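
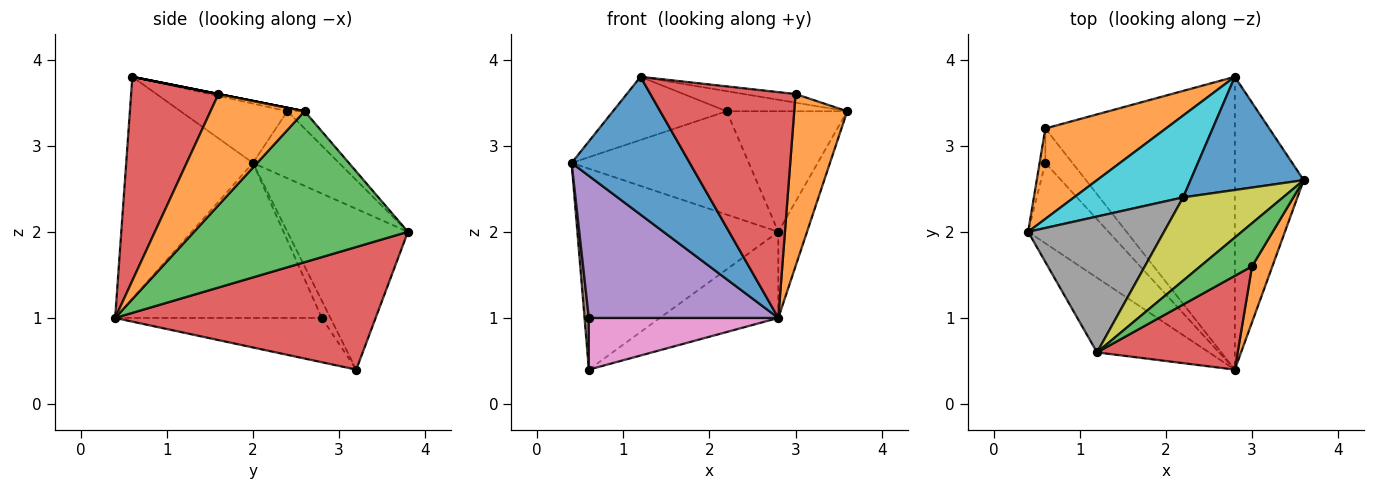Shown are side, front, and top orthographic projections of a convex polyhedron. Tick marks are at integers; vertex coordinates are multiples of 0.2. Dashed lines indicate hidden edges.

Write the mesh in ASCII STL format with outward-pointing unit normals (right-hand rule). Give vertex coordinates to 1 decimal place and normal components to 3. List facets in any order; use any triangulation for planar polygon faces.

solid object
 facet normal -0.686 -0.640 -0.346
  outer loop
   vertex 1.2 0.6 3.8
   vertex 0.4 2.0 2.8
   vertex 2.8 0.4 1.0
  endloop
 endfacet
 facet normal -0.480 0.800 0.360
  outer loop
   vertex 2.8 3.8 2.0
   vertex 0.6 3.2 0.4
   vertex 0.4 2.0 2.8
  endloop
 endfacet
 facet normal 0.903 0.121 -0.412
  outer loop
   vertex 2.8 3.8 2.0
   vertex 3.6 2.6 3.4
   vertex 2.8 0.4 1.0
  endloop
 endfacet
 facet normal 0.527 0.240 -0.815
  outer loop
   vertex 2.8 3.8 2.0
   vertex 2.8 0.4 1.0
   vertex 0.6 3.2 0.4
  endloop
 endfacet
 facet normal -0.689 -0.631 -0.357
  outer loop
   vertex 0.6 2.8 1.0
   vertex 2.8 0.4 1.0
   vertex 0.4 2.0 2.8
  endloop
 endfacet
 facet normal -0.857 -0.429 -0.286
  outer loop
   vertex 0.6 2.8 1.0
   vertex 0.4 2.0 2.8
   vertex 0.6 3.2 0.4
  endloop
 endfacet
 facet normal -0.672 -0.616 -0.411
  outer loop
   vertex 0.6 2.8 1.0
   vertex 0.6 3.2 0.4
   vertex 2.8 0.4 1.0
  endloop
 endfacet
 facet normal -0.368 0.392 0.843
  outer loop
   vertex 2.2 2.4 3.4
   vertex 0.4 2.0 2.8
   vertex 1.2 0.6 3.8
  endloop
 endfacet
 facet normal -0.034 0.235 0.972
  outer loop
   vertex 2.2 2.4 3.4
   vertex 1.2 0.6 3.8
   vertex 3.6 2.6 3.4
  endloop
 endfacet
 facet normal -0.356 0.733 0.580
  outer loop
   vertex 2.2 2.4 3.4
   vertex 2.8 3.8 2.0
   vertex 0.4 2.0 2.8
  endloop
 endfacet
 facet normal -0.104 0.725 0.681
  outer loop
   vertex 2.2 2.4 3.4
   vertex 3.6 2.6 3.4
   vertex 2.8 3.8 2.0
  endloop
 endfacet
 facet normal 0.860 -0.485 0.158
  outer loop
   vertex 3.0 1.6 3.6
   vertex 2.8 0.4 1.0
   vertex 3.6 2.6 3.4
  endloop
 endfacet
 facet normal 0.000 0.196 0.981
  outer loop
   vertex 3.0 1.6 3.6
   vertex 3.6 2.6 3.4
   vertex 1.2 0.6 3.8
  endloop
 endfacet
 facet normal 0.486 -0.807 0.335
  outer loop
   vertex 3.0 1.6 3.6
   vertex 1.2 0.6 3.8
   vertex 2.8 0.4 1.0
  endloop
 endfacet
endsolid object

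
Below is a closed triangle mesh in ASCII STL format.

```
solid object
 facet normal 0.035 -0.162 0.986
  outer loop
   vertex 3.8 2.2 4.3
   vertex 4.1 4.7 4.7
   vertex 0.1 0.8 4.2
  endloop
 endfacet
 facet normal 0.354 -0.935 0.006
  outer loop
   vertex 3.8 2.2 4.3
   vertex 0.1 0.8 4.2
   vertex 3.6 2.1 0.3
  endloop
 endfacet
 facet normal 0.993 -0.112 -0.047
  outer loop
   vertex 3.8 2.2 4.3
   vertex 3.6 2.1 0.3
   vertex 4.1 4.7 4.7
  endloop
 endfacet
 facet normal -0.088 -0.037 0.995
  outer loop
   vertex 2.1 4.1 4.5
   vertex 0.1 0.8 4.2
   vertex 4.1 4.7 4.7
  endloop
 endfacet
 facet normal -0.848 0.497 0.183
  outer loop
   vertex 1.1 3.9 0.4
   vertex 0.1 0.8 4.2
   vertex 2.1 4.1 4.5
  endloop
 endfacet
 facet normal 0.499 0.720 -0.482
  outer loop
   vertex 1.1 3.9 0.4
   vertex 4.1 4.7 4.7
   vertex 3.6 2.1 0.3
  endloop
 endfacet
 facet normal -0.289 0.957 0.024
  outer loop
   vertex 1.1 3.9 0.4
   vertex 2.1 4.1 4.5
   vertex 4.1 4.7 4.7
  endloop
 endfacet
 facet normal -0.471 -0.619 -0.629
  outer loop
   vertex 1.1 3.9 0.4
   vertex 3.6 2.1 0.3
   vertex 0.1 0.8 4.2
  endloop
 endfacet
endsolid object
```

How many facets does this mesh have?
8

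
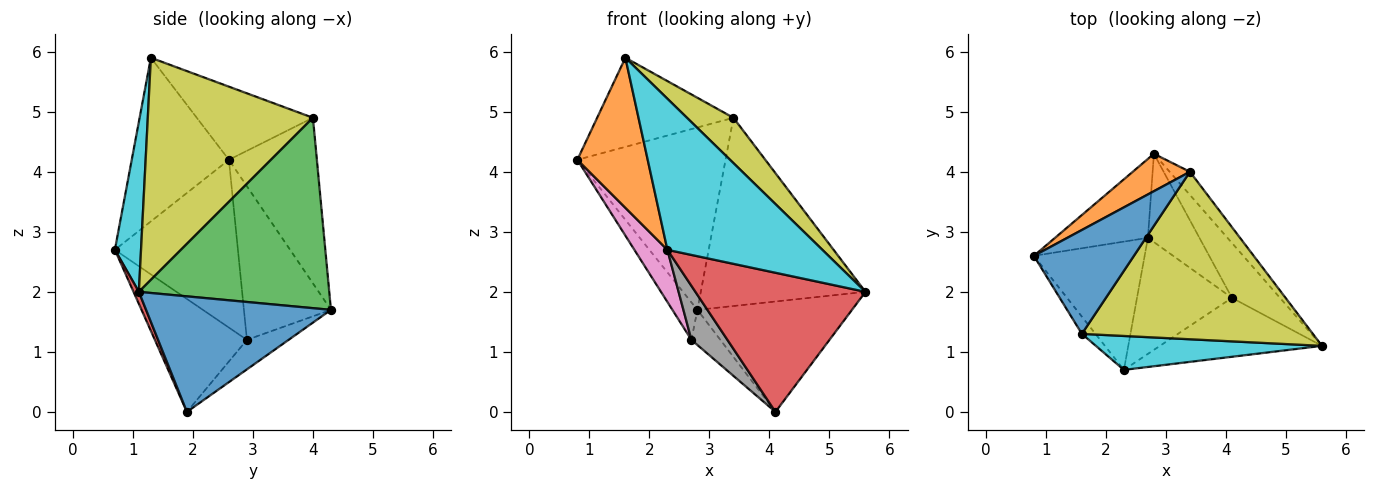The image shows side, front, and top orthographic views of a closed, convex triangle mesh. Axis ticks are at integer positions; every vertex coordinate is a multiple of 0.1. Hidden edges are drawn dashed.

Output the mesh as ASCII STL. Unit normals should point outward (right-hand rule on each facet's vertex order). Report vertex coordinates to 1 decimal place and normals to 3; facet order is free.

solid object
 facet normal 0.731 0.611 -0.304
  outer loop
   vertex 4.1 1.9 0.0
   vertex 2.8 4.3 1.7
   vertex 5.6 1.1 2.0
  endloop
 endfacet
 facet normal -0.503 0.847 0.174
  outer loop
   vertex 3.4 4.0 4.9
   vertex 2.8 4.3 1.7
   vertex 0.8 2.6 4.2
  endloop
 endfacet
 facet normal 0.754 0.652 -0.080
  outer loop
   vertex 3.4 4.0 4.9
   vertex 5.6 1.1 2.0
   vertex 2.8 4.3 1.7
  endloop
 endfacet
 facet normal 0.029 -0.920 -0.390
  outer loop
   vertex 2.3 0.7 2.7
   vertex 4.1 1.9 0.0
   vertex 5.6 1.1 2.0
  endloop
 endfacet
 facet normal -0.831 0.239 -0.502
  outer loop
   vertex 2.7 2.9 1.2
   vertex 0.8 2.6 4.2
   vertex 2.8 4.3 1.7
  endloop
 endfacet
 facet normal -0.470 0.326 -0.820
  outer loop
   vertex 2.7 2.9 1.2
   vertex 2.8 4.3 1.7
   vertex 4.1 1.9 0.0
  endloop
 endfacet
 facet normal -0.814 -0.218 -0.538
  outer loop
   vertex 2.7 2.9 1.2
   vertex 2.3 0.7 2.7
   vertex 0.8 2.6 4.2
  endloop
 endfacet
 facet normal -0.733 -0.287 -0.616
  outer loop
   vertex 2.7 2.9 1.2
   vertex 4.1 1.9 0.0
   vertex 2.3 0.7 2.7
  endloop
 endfacet
 facet normal 0.680 -0.191 0.708
  outer loop
   vertex 1.6 1.3 5.9
   vertex 5.6 1.1 2.0
   vertex 3.4 4.0 4.9
  endloop
 endfacet
 facet normal 0.163 -0.963 0.216
  outer loop
   vertex 1.6 1.3 5.9
   vertex 2.3 0.7 2.7
   vertex 5.6 1.1 2.0
  endloop
 endfacet
 facet normal -0.485 0.569 0.664
  outer loop
   vertex 1.6 1.3 5.9
   vertex 3.4 4.0 4.9
   vertex 0.8 2.6 4.2
  endloop
 endfacet
 facet normal -0.808 -0.585 -0.067
  outer loop
   vertex 1.6 1.3 5.9
   vertex 0.8 2.6 4.2
   vertex 2.3 0.7 2.7
  endloop
 endfacet
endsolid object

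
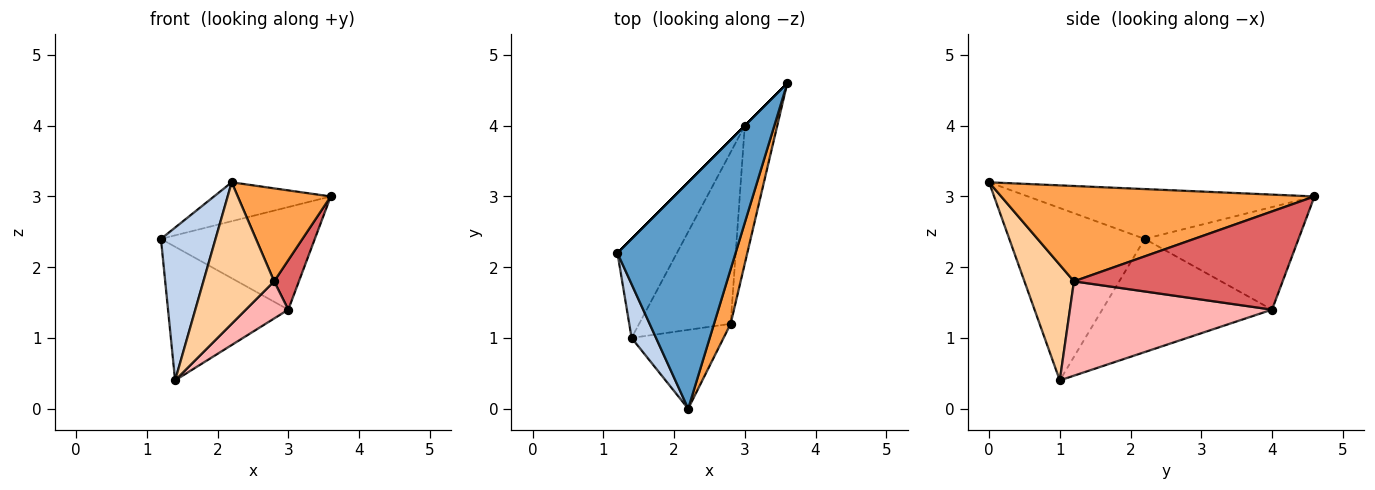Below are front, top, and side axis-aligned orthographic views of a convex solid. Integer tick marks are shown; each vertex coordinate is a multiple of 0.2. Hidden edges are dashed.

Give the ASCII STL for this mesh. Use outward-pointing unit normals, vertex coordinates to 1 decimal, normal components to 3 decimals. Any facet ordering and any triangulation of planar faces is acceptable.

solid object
 facet normal -0.384 0.156 0.910
  outer loop
   vertex 2.2 0.0 3.2
   vertex 3.6 4.6 3.0
   vertex 1.2 2.2 2.4
  endloop
 endfacet
 facet normal -0.920 -0.371 0.130
  outer loop
   vertex 1.4 1.0 0.4
   vertex 2.2 0.0 3.2
   vertex 1.2 2.2 2.4
  endloop
 endfacet
 facet normal 0.946 -0.281 0.165
  outer loop
   vertex 2.8 1.2 1.8
   vertex 3.6 4.6 3.0
   vertex 2.2 0.0 3.2
  endloop
 endfacet
 facet normal 0.522 -0.745 -0.415
  outer loop
   vertex 2.8 1.2 1.8
   vertex 2.2 0.0 3.2
   vertex 1.4 1.0 0.4
  endloop
 endfacet
 facet normal -0.707 0.707 0.000
  outer loop
   vertex 3.0 4.0 1.4
   vertex 1.2 2.2 2.4
   vertex 3.6 4.6 3.0
  endloop
 endfacet
 facet normal -0.750 0.531 -0.394
  outer loop
   vertex 3.0 4.0 1.4
   vertex 1.4 1.0 0.4
   vertex 1.2 2.2 2.4
  endloop
 endfacet
 facet normal 0.944 -0.112 -0.312
  outer loop
   vertex 3.0 4.0 1.4
   vertex 3.6 4.6 3.0
   vertex 2.8 1.2 1.8
  endloop
 endfacet
 facet normal 0.710 -0.149 -0.688
  outer loop
   vertex 3.0 4.0 1.4
   vertex 2.8 1.2 1.8
   vertex 1.4 1.0 0.4
  endloop
 endfacet
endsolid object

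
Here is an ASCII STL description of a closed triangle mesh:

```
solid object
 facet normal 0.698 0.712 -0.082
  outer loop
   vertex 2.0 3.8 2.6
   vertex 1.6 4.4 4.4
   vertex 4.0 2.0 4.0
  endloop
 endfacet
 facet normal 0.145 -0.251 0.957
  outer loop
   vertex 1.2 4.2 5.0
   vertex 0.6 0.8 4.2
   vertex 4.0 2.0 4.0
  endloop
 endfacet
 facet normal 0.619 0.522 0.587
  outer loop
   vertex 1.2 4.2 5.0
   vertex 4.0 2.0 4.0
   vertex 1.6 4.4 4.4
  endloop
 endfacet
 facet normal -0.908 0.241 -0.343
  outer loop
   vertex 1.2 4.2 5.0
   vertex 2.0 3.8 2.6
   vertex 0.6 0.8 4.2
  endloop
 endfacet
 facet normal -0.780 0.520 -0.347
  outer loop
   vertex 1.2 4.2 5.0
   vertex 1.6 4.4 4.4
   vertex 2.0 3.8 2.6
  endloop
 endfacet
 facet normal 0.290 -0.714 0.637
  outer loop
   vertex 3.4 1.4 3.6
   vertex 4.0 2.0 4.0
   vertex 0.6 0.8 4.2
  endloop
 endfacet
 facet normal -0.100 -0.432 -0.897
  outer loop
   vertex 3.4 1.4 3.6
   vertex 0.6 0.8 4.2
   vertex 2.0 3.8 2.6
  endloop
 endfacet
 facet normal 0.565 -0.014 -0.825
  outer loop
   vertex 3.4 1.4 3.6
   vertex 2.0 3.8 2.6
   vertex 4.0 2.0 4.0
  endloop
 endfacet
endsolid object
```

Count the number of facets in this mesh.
8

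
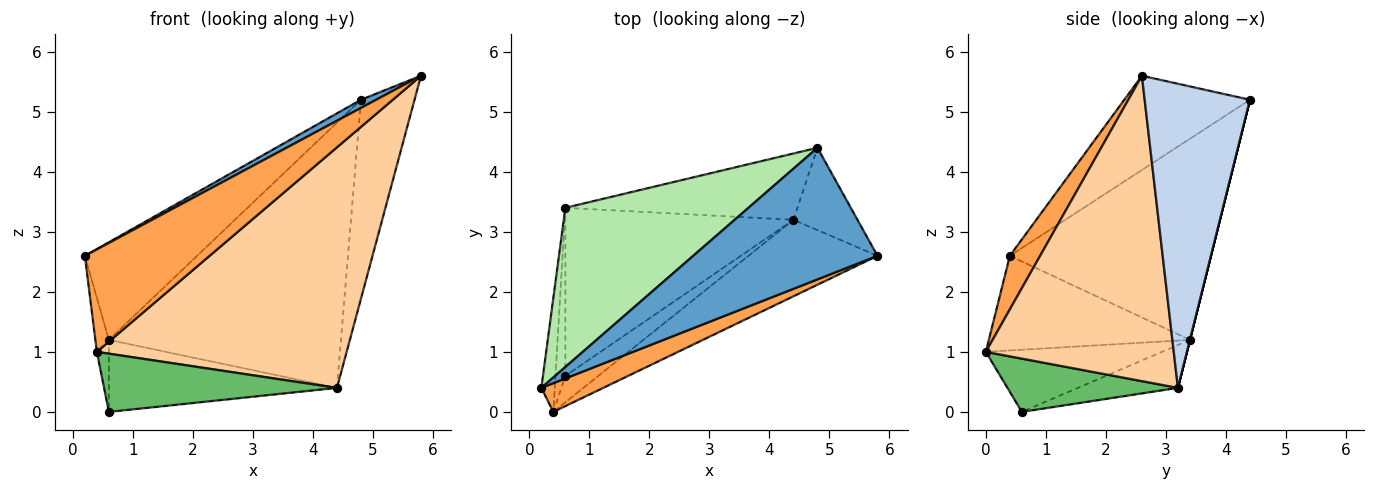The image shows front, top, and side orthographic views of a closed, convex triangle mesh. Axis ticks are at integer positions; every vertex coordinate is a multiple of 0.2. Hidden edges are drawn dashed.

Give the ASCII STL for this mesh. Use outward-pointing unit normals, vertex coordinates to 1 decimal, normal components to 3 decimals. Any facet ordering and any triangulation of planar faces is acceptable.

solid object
 facet normal -0.455 -0.055 0.889
  outer loop
   vertex 4.8 4.4 5.2
   vertex 0.2 0.4 2.6
   vertex 5.8 2.6 5.6
  endloop
 endfacet
 facet normal 0.876 0.446 -0.184
  outer loop
   vertex 4.4 3.2 0.4
   vertex 4.8 4.4 5.2
   vertex 5.8 2.6 5.6
  endloop
 endfacet
 facet normal 0.228 -0.938 0.263
  outer loop
   vertex 0.4 0.0 1.0
   vertex 5.8 2.6 5.6
   vertex 0.2 0.4 2.6
  endloop
 endfacet
 facet normal 0.583 -0.775 -0.246
  outer loop
   vertex 0.4 0.0 1.0
   vertex 4.4 3.2 0.4
   vertex 5.8 2.6 5.6
  endloop
 endfacet
 facet normal 0.555 -0.758 -0.344
  outer loop
   vertex 0.4 0.0 1.0
   vertex 0.6 0.6 0.0
   vertex 4.4 3.2 0.4
  endloop
 endfacet
 facet normal -0.684 0.382 0.622
  outer loop
   vertex 0.6 3.4 1.2
   vertex 0.2 0.4 2.6
   vertex 4.8 4.4 5.2
  endloop
 endfacet
 facet normal -0.988 0.066 -0.140
  outer loop
   vertex 0.6 3.4 1.2
   vertex 0.4 0.0 1.0
   vertex 0.2 0.4 2.6
  endloop
 endfacet
 facet normal -0.985 0.067 -0.157
  outer loop
   vertex 0.6 3.4 1.2
   vertex 0.6 0.6 0.0
   vertex 0.4 0.0 1.0
  endloop
 endfacet
 facet normal 0.000 0.970 -0.243
  outer loop
   vertex 0.6 3.4 1.2
   vertex 4.8 4.4 5.2
   vertex 4.4 3.2 0.4
  endloop
 endfacet
 facet normal -0.170 0.388 -0.906
  outer loop
   vertex 0.6 3.4 1.2
   vertex 4.4 3.2 0.4
   vertex 0.6 0.6 0.0
  endloop
 endfacet
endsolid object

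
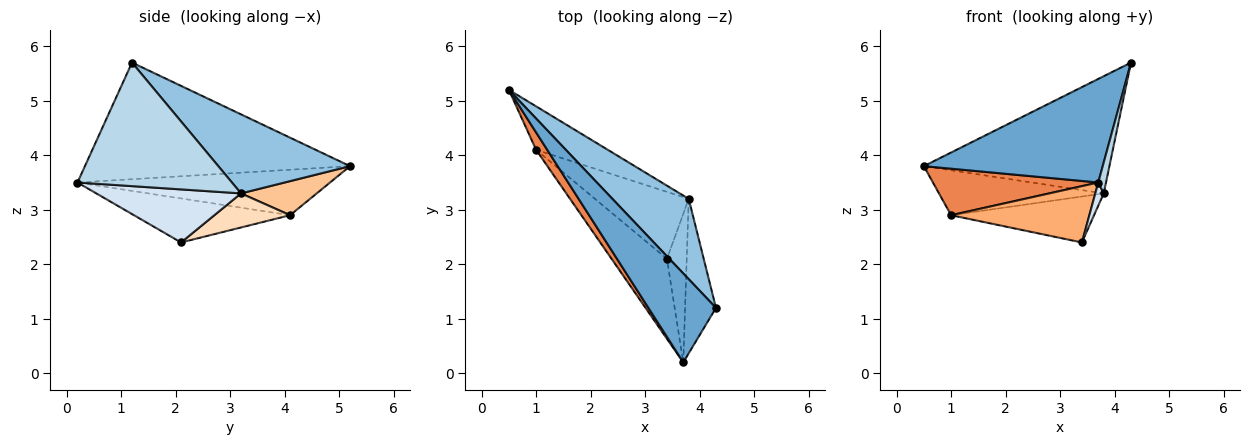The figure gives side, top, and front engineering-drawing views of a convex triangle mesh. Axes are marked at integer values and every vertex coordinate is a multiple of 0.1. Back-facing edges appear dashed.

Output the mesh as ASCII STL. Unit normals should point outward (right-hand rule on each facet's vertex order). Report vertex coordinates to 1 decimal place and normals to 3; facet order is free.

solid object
 facet normal -0.747 -0.504 0.433
  outer loop
   vertex 3.7 0.2 3.5
   vertex 4.3 1.2 5.7
   vertex 0.5 5.2 3.8
  endloop
 endfacet
 facet normal 0.505 0.712 0.488
  outer loop
   vertex 3.8 3.2 3.3
   vertex 0.5 5.2 3.8
   vertex 4.3 1.2 5.7
  endloop
 endfacet
 facet normal 0.969 -0.048 -0.242
  outer loop
   vertex 3.8 3.2 3.3
   vertex 4.3 1.2 5.7
   vertex 3.7 0.2 3.5
  endloop
 endfacet
 facet normal 0.935 -0.054 -0.349
  outer loop
   vertex 3.8 3.2 3.3
   vertex 3.7 0.2 3.5
   vertex 3.4 2.1 2.4
  endloop
 endfacet
 facet normal -0.820 -0.537 0.200
  outer loop
   vertex 1.0 4.1 2.9
   vertex 3.7 0.2 3.5
   vertex 0.5 5.2 3.8
  endloop
 endfacet
 facet normal -0.545 -0.483 -0.685
  outer loop
   vertex 1.0 4.1 2.9
   vertex 3.4 2.1 2.4
   vertex 3.7 0.2 3.5
  endloop
 endfacet
 facet normal 0.314 0.683 -0.660
  outer loop
   vertex 1.0 4.1 2.9
   vertex 0.5 5.2 3.8
   vertex 3.8 3.2 3.3
  endloop
 endfacet
 facet normal 0.287 0.542 -0.790
  outer loop
   vertex 1.0 4.1 2.9
   vertex 3.8 3.2 3.3
   vertex 3.4 2.1 2.4
  endloop
 endfacet
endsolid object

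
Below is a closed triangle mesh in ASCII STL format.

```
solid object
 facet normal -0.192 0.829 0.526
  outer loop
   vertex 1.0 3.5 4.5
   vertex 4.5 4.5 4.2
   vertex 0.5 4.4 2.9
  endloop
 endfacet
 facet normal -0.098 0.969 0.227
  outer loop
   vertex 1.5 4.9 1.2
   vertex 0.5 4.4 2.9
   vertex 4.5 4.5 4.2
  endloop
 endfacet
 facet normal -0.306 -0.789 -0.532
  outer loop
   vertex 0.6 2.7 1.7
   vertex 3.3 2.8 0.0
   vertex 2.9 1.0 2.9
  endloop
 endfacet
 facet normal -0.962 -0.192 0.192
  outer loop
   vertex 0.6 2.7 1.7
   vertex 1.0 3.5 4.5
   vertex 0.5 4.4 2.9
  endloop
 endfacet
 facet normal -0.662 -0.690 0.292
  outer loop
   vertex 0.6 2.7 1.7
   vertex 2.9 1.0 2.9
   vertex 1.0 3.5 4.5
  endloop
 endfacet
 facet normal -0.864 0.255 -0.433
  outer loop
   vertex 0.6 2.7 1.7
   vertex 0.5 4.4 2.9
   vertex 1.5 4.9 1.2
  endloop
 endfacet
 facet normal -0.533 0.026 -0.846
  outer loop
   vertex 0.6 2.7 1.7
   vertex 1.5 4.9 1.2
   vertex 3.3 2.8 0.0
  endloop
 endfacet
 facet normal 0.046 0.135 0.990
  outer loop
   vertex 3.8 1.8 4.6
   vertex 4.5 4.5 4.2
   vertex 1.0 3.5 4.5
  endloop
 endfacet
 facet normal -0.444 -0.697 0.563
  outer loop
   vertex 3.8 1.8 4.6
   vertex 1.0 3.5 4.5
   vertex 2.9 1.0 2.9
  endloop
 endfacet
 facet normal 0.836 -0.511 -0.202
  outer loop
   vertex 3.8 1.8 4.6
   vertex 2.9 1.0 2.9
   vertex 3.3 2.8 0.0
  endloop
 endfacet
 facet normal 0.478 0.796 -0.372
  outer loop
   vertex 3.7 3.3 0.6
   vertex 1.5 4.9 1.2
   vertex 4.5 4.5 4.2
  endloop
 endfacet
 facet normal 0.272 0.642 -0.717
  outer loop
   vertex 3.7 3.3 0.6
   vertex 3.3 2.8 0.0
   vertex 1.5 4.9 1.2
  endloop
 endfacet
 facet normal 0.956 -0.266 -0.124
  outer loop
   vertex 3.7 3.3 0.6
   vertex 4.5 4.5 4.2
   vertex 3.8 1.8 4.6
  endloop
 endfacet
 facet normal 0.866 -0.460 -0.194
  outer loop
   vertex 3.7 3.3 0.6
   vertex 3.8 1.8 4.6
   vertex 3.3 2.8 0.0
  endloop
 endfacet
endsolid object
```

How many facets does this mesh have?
14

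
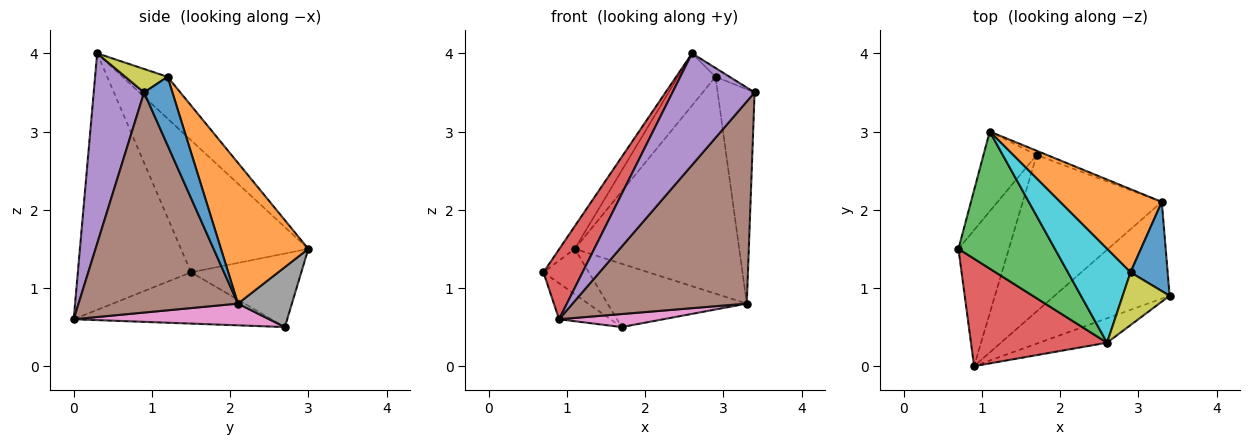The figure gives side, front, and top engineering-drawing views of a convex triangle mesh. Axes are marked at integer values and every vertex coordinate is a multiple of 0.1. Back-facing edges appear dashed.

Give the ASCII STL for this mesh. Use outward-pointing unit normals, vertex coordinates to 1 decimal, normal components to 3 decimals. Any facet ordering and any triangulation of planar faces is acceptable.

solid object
 facet normal -0.769 0.316 -0.556
  outer loop
   vertex 1.7 2.7 0.5
   vertex 0.7 1.5 1.2
   vertex 1.1 3.0 1.5
  endloop
 endfacet
 facet normal -0.701 0.182 -0.689
  outer loop
   vertex 0.9 0.0 0.6
   vertex 0.7 1.5 1.2
   vertex 1.7 2.7 0.5
  endloop
 endfacet
 facet normal -0.804 0.097 0.587
  outer loop
   vertex 2.6 0.3 4.0
   vertex 1.1 3.0 1.5
   vertex 0.7 1.5 1.2
  endloop
 endfacet
 facet normal -0.845 -0.292 0.448
  outer loop
   vertex 2.6 0.3 4.0
   vertex 0.7 1.5 1.2
   vertex 0.9 0.0 0.6
  endloop
 endfacet
 facet normal 0.514 -0.838 -0.183
  outer loop
   vertex 2.6 0.3 4.0
   vertex 0.9 0.0 0.6
   vertex 3.4 0.9 3.5
  endloop
 endfacet
 facet normal 0.637 -0.696 -0.333
  outer loop
   vertex 3.3 2.1 0.8
   vertex 3.4 0.9 3.5
   vertex 0.9 0.0 0.6
  endloop
 endfacet
 facet normal 0.154 -0.082 -0.985
  outer loop
   vertex 3.3 2.1 0.8
   vertex 0.9 0.0 0.6
   vertex 1.7 2.7 0.5
  endloop
 endfacet
 facet normal 0.361 0.931 -0.063
  outer loop
   vertex 3.3 2.1 0.8
   vertex 1.7 2.7 0.5
   vertex 1.1 3.0 1.5
  endloop
 endfacet
 facet normal 0.442 0.147 0.885
  outer loop
   vertex 2.9 1.2 3.7
   vertex 2.6 0.3 4.0
   vertex 3.4 0.9 3.5
  endloop
 endfacet
 facet normal -0.504 0.420 0.755
  outer loop
   vertex 2.9 1.2 3.7
   vertex 1.1 3.0 1.5
   vertex 2.6 0.3 4.0
  endloop
 endfacet
 facet normal 0.578 0.754 0.314
  outer loop
   vertex 2.9 1.2 3.7
   vertex 3.4 0.9 3.5
   vertex 3.3 2.1 0.8
  endloop
 endfacet
 facet normal 0.444 0.836 0.321
  outer loop
   vertex 2.9 1.2 3.7
   vertex 3.3 2.1 0.8
   vertex 1.1 3.0 1.5
  endloop
 endfacet
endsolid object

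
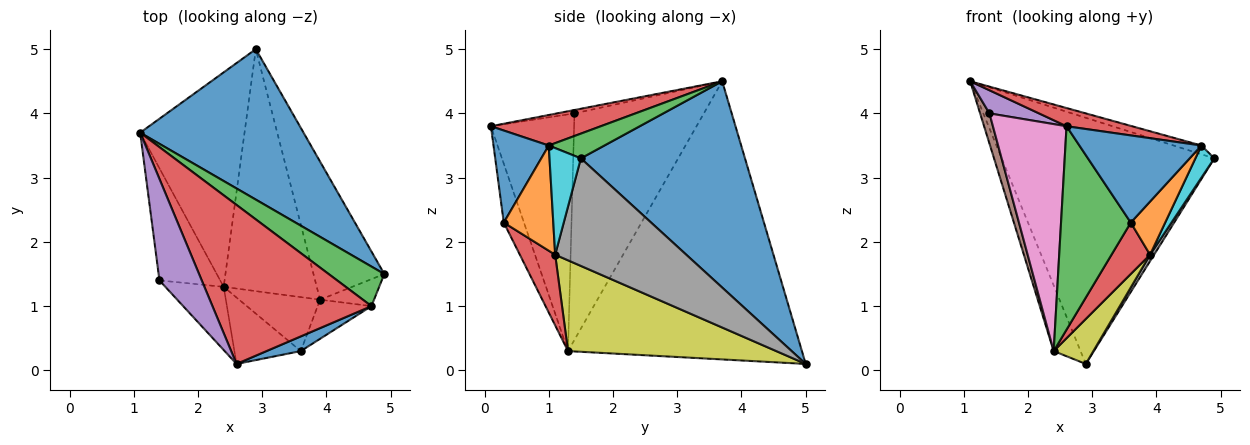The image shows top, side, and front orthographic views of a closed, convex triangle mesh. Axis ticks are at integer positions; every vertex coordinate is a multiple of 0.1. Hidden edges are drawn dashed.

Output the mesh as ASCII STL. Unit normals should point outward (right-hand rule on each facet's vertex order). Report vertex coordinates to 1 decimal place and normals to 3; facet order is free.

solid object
 facet normal 0.550 0.713 0.436
  outer loop
   vertex 2.9 5.0 0.1
   vertex 1.1 3.7 4.5
   vertex 4.9 1.5 3.3
  endloop
 endfacet
 facet normal -0.931 0.107 -0.349
  outer loop
   vertex 2.4 1.3 0.3
   vertex 1.1 3.7 4.5
   vertex 2.9 5.0 0.1
  endloop
 endfacet
 facet normal 0.398 0.199 0.896
  outer loop
   vertex 4.7 1.0 3.5
   vertex 4.9 1.5 3.3
   vertex 1.1 3.7 4.5
  endloop
 endfacet
 facet normal 0.187 -0.112 0.976
  outer loop
   vertex 4.7 1.0 3.5
   vertex 1.1 3.7 4.5
   vertex 2.6 0.1 3.8
  endloop
 endfacet
 facet normal -0.078 -0.221 0.972
  outer loop
   vertex 1.4 1.4 4.0
   vertex 2.6 0.1 3.8
   vertex 1.1 3.7 4.5
  endloop
 endfacet
 facet normal -0.964 -0.069 -0.259
  outer loop
   vertex 1.4 1.4 4.0
   vertex 1.1 3.7 4.5
   vertex 2.4 1.3 0.3
  endloop
 endfacet
 facet normal -0.736 -0.652 -0.181
  outer loop
   vertex 1.4 1.4 4.0
   vertex 2.4 1.3 0.3
   vertex 2.6 0.1 3.8
  endloop
 endfacet
 facet normal 0.835 -0.026 -0.550
  outer loop
   vertex 3.9 1.1 1.8
   vertex 2.9 5.0 0.1
   vertex 4.9 1.5 3.3
  endloop
 endfacet
 facet normal 0.692 -0.132 -0.710
  outer loop
   vertex 3.9 1.1 1.8
   vertex 2.4 1.3 0.3
   vertex 2.9 5.0 0.1
  endloop
 endfacet
 facet normal 0.786 -0.473 -0.398
  outer loop
   vertex 3.9 1.1 1.8
   vertex 4.9 1.5 3.3
   vertex 4.7 1.0 3.5
  endloop
 endfacet
 facet normal 0.408 -0.900 0.152
  outer loop
   vertex 3.6 0.3 2.3
   vertex 4.7 1.0 3.5
   vertex 2.6 0.1 3.8
  endloop
 endfacet
 facet normal 0.757 -0.526 -0.387
  outer loop
   vertex 3.6 0.3 2.3
   vertex 3.9 1.1 1.8
   vertex 4.7 1.0 3.5
  endloop
 endfacet
 facet normal -0.265 -0.917 -0.299
  outer loop
   vertex 3.6 0.3 2.3
   vertex 2.6 0.1 3.8
   vertex 2.4 1.3 0.3
  endloop
 endfacet
 facet normal 0.534 -0.583 -0.612
  outer loop
   vertex 3.6 0.3 2.3
   vertex 2.4 1.3 0.3
   vertex 3.9 1.1 1.8
  endloop
 endfacet
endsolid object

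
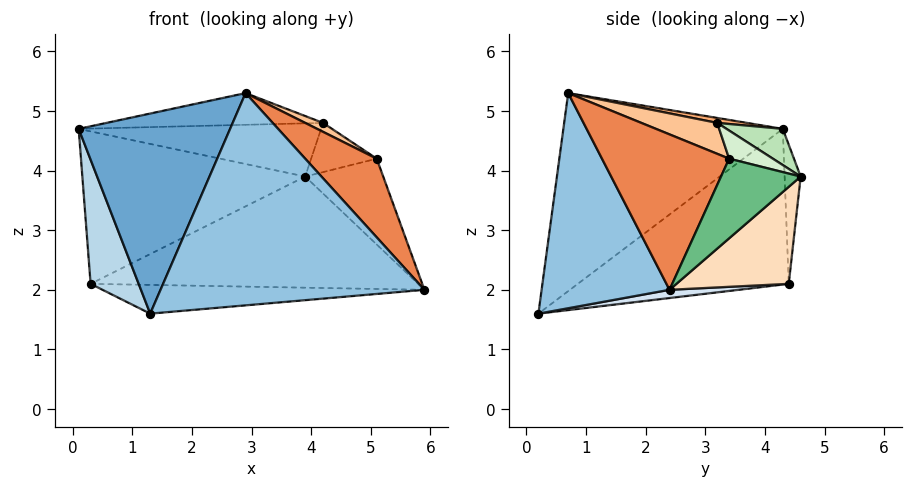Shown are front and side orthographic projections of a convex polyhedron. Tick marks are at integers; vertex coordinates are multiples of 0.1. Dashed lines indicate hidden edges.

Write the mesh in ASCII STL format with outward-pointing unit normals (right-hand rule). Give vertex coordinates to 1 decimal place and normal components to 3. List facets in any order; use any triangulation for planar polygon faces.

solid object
 facet normal -0.755 -0.521 0.397
  outer loop
   vertex 2.9 0.7 5.3
   vertex 0.1 4.3 4.7
   vertex 1.3 0.2 1.6
  endloop
 endfacet
 facet normal 0.435 -0.898 -0.067
  outer loop
   vertex 2.9 0.7 5.3
   vertex 1.3 0.2 1.6
   vertex 5.9 2.4 2.0
  endloop
 endfacet
 facet normal -0.972 -0.221 -0.083
  outer loop
   vertex 0.3 4.4 2.1
   vertex 1.3 0.2 1.6
   vertex 0.1 4.3 4.7
  endloop
 endfacet
 facet normal 0.027 0.124 -0.992
  outer loop
   vertex 0.3 4.4 2.1
   vertex 5.9 2.4 2.0
   vertex 1.3 0.2 1.6
  endloop
 endfacet
 facet normal 0.767 -0.431 0.475
  outer loop
   vertex 5.1 3.4 4.2
   vertex 2.9 0.7 5.3
   vertex 5.9 2.4 2.0
  endloop
 endfacet
 facet normal 0.025 0.183 0.983
  outer loop
   vertex 4.2 3.2 4.8
   vertex 0.1 4.3 4.7
   vertex 2.9 0.7 5.3
  endloop
 endfacet
 facet normal 0.570 -0.134 0.810
  outer loop
   vertex 4.2 3.2 4.8
   vertex 2.9 0.7 5.3
   vertex 5.1 3.4 4.2
  endloop
 endfacet
 facet normal 0.259 0.755 -0.602
  outer loop
   vertex 3.9 4.6 3.9
   vertex 5.9 2.4 2.0
   vertex 0.3 4.4 2.1
  endloop
 endfacet
 facet normal 0.713 0.699 -0.058
  outer loop
   vertex 3.9 4.6 3.9
   vertex 5.1 3.4 4.2
   vertex 5.9 2.4 2.0
  endloop
 endfacet
 facet normal -0.072 0.997 0.033
  outer loop
   vertex 3.9 4.6 3.9
   vertex 0.3 4.4 2.1
   vertex 0.1 4.3 4.7
  endloop
 endfacet
 facet normal 0.129 0.556 0.821
  outer loop
   vertex 3.9 4.6 3.9
   vertex 0.1 4.3 4.7
   vertex 4.2 3.2 4.8
  endloop
 endfacet
 facet normal 0.371 0.557 0.743
  outer loop
   vertex 3.9 4.6 3.9
   vertex 4.2 3.2 4.8
   vertex 5.1 3.4 4.2
  endloop
 endfacet
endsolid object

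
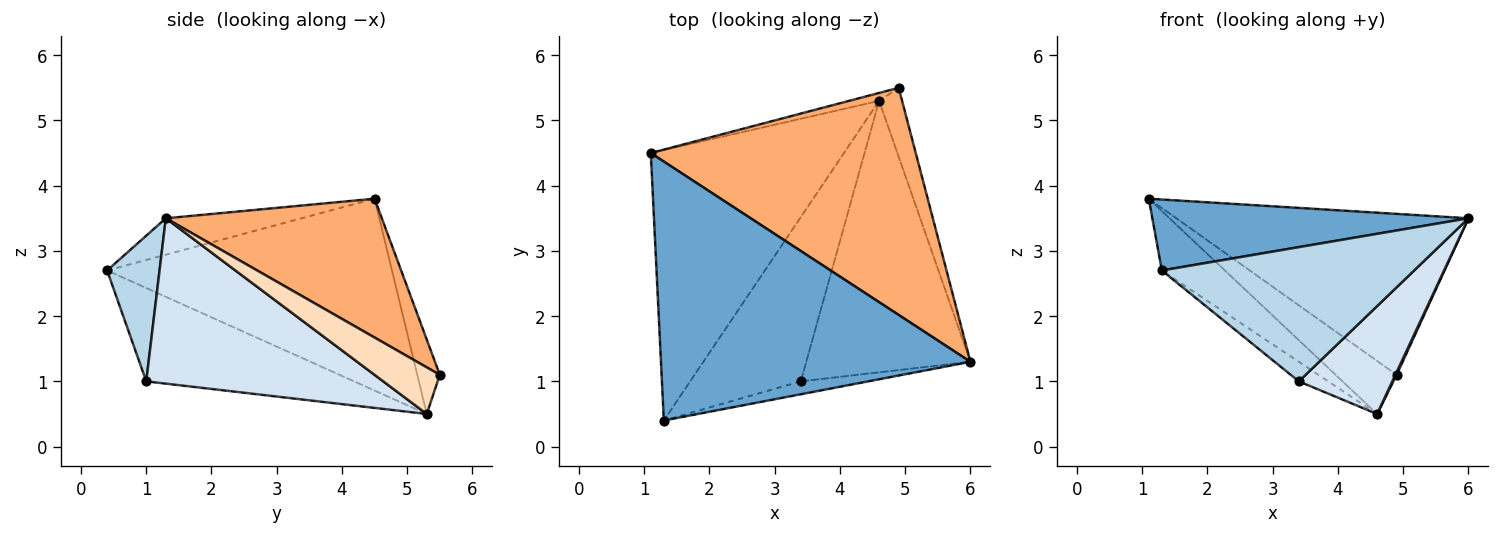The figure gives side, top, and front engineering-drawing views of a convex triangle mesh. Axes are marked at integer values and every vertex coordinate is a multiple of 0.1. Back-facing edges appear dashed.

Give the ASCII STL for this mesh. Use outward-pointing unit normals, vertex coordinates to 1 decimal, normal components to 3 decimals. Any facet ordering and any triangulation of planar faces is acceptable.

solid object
 facet normal -0.113 -0.263 0.958
  outer loop
   vertex 1.3 0.4 2.7
   vertex 6.0 1.3 3.5
   vertex 1.1 4.5 3.8
  endloop
 endfacet
 facet normal -0.696 0.154 -0.701
  outer loop
   vertex 4.6 5.3 0.5
   vertex 1.3 0.4 2.7
   vertex 1.1 4.5 3.8
  endloop
 endfacet
 facet normal 0.203 -0.975 -0.094
  outer loop
   vertex 3.4 1.0 1.0
   vertex 6.0 1.3 3.5
   vertex 1.3 0.4 2.7
  endloop
 endfacet
 facet normal 0.683 -0.270 -0.678
  outer loop
   vertex 3.4 1.0 1.0
   vertex 4.6 5.3 0.5
   vertex 6.0 1.3 3.5
  endloop
 endfacet
 facet normal -0.642 0.091 -0.761
  outer loop
   vertex 3.4 1.0 1.0
   vertex 1.3 0.4 2.7
   vertex 4.6 5.3 0.5
  endloop
 endfacet
 facet normal 0.393 0.532 0.750
  outer loop
   vertex 4.9 5.5 1.1
   vertex 1.1 4.5 3.8
   vertex 6.0 1.3 3.5
  endloop
 endfacet
 facet normal -0.343 0.929 -0.138
  outer loop
   vertex 4.9 5.5 1.1
   vertex 4.6 5.3 0.5
   vertex 1.1 4.5 3.8
  endloop
 endfacet
 facet normal 0.897 -0.018 -0.442
  outer loop
   vertex 4.9 5.5 1.1
   vertex 6.0 1.3 3.5
   vertex 4.6 5.3 0.5
  endloop
 endfacet
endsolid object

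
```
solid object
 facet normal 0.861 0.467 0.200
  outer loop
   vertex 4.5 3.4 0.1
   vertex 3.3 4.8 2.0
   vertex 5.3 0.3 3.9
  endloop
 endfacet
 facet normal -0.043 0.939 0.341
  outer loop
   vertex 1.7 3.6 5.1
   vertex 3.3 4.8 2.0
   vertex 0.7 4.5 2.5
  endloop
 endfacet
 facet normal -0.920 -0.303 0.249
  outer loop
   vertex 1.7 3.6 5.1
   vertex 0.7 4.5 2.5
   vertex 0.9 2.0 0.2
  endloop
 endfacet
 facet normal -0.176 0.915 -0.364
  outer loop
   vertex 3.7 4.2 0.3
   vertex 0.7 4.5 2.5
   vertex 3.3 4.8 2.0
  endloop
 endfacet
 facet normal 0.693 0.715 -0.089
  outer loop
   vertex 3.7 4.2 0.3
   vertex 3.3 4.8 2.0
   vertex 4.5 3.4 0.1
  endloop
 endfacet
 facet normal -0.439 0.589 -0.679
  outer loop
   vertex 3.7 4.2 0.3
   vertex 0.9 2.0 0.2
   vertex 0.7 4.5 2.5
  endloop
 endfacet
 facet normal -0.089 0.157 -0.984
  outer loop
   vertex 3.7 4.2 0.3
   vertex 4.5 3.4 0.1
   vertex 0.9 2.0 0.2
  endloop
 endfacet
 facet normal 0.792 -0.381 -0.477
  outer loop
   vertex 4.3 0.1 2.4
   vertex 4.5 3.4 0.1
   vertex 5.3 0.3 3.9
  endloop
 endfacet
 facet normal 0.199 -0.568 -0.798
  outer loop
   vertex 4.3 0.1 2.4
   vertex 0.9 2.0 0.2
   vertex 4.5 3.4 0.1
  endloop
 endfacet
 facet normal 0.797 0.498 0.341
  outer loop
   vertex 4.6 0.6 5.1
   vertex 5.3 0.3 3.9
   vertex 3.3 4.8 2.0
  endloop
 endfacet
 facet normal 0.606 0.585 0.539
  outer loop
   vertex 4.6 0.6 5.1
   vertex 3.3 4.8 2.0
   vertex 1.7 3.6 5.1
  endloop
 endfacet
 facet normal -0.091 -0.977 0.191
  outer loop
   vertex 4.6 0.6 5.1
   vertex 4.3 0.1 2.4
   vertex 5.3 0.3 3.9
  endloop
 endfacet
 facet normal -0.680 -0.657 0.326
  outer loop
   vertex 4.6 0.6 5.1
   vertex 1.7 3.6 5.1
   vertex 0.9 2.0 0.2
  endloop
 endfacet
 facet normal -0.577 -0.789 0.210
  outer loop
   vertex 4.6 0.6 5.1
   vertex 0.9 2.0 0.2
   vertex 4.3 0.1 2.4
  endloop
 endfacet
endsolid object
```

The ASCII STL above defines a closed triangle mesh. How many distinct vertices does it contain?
9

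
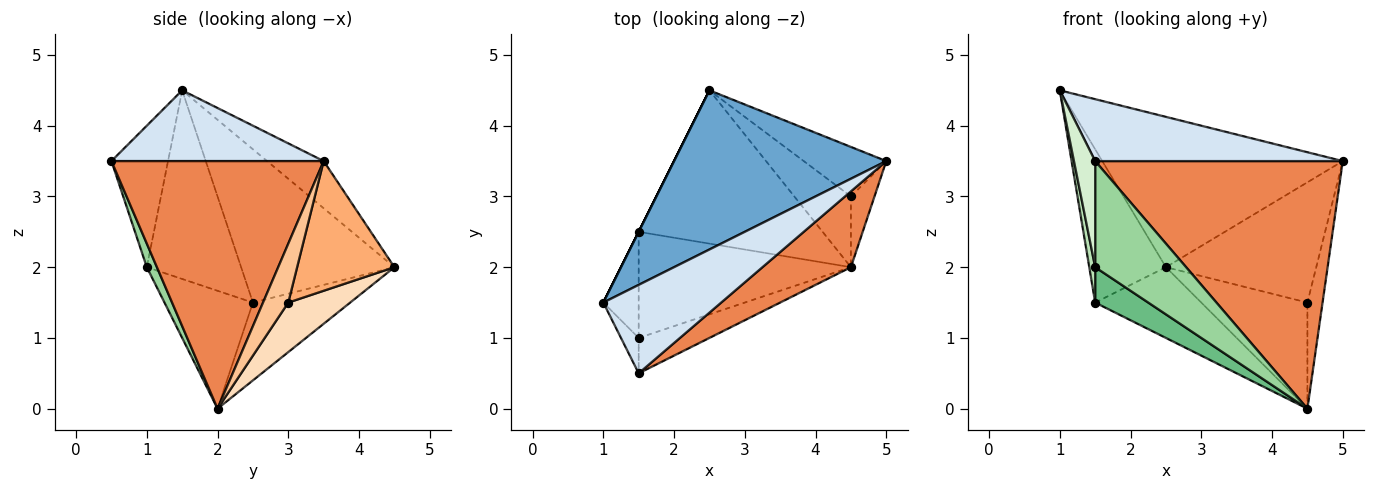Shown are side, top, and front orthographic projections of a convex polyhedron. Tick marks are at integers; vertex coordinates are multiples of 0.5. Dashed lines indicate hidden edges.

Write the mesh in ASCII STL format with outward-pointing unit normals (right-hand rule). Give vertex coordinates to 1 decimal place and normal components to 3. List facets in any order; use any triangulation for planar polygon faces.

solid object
 facet normal -0.159 0.678 0.718
  outer loop
   vertex 2.5 4.5 2.0
   vertex 1.0 1.5 4.5
   vertex 5.0 3.5 3.5
  endloop
 endfacet
 facet normal -0.894 0.447 0.000
  outer loop
   vertex 1.5 2.5 1.5
   vertex 1.0 1.5 4.5
   vertex 2.5 4.5 2.0
  endloop
 endfacet
 facet normal -0.359 0.391 -0.848
  outer loop
   vertex 1.5 2.5 1.5
   vertex 2.5 4.5 2.0
   vertex 4.5 2.0 0.0
  endloop
 endfacet
 facet normal 0.441 -0.515 0.735
  outer loop
   vertex 1.5 0.5 3.5
   vertex 5.0 3.5 3.5
   vertex 1.0 1.5 4.5
  endloop
 endfacet
 facet normal 0.634 -0.740 0.226
  outer loop
   vertex 1.5 0.5 3.5
   vertex 4.5 2.0 0.0
   vertex 5.0 3.5 3.5
  endloop
 endfacet
 facet normal 0.513 0.793 -0.327
  outer loop
   vertex 4.5 3.0 1.5
   vertex 2.5 4.5 2.0
   vertex 5.0 3.5 3.5
  endloop
 endfacet
 facet normal 0.811 0.487 -0.324
  outer loop
   vertex 4.5 3.0 1.5
   vertex 5.0 3.5 3.5
   vertex 4.5 2.0 0.0
  endloop
 endfacet
 facet normal 0.437 0.749 -0.499
  outer loop
   vertex 4.5 3.0 1.5
   vertex 4.5 2.0 0.0
   vertex 2.5 4.5 2.0
  endloop
 endfacet
 facet normal -0.466 -0.280 -0.839
  outer loop
   vertex 1.5 1.0 2.0
   vertex 1.5 2.5 1.5
   vertex 4.5 2.0 0.0
  endloop
 endfacet
 facet normal 0.105 -0.943 -0.314
  outer loop
   vertex 1.5 1.0 2.0
   vertex 4.5 2.0 0.0
   vertex 1.5 0.5 3.5
  endloop
 endfacet
 facet normal -0.981 -0.061 -0.184
  outer loop
   vertex 1.5 1.0 2.0
   vertex 1.0 1.5 4.5
   vertex 1.5 2.5 1.5
  endloop
 endfacet
 facet normal -0.930 -0.349 -0.116
  outer loop
   vertex 1.5 1.0 2.0
   vertex 1.5 0.5 3.5
   vertex 1.0 1.5 4.5
  endloop
 endfacet
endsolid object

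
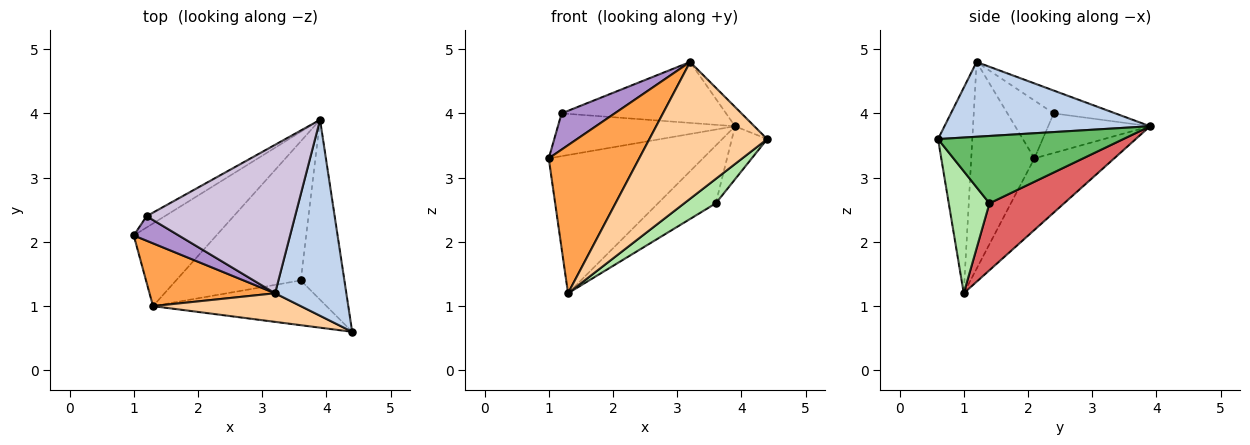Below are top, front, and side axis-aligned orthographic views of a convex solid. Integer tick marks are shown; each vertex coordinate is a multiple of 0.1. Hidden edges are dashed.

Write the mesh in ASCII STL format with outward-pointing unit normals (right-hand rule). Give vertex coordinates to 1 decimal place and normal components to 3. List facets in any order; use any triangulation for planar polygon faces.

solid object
 facet normal -0.406 0.784 -0.469
  outer loop
   vertex 1.3 1.0 1.2
   vertex 1.0 2.1 3.3
   vertex 3.9 3.9 3.8
  endloop
 endfacet
 facet normal 0.722 0.068 0.688
  outer loop
   vertex 3.2 1.2 4.8
   vertex 4.4 0.6 3.6
   vertex 3.9 3.9 3.8
  endloop
 endfacet
 facet normal -0.541 -0.774 0.328
  outer loop
   vertex 3.2 1.2 4.8
   vertex 1.0 2.1 3.3
   vertex 1.3 1.0 1.2
  endloop
 endfacet
 facet normal -0.274 -0.941 0.197
  outer loop
   vertex 3.2 1.2 4.8
   vertex 1.3 1.0 1.2
   vertex 4.4 0.6 3.6
  endloop
 endfacet
 facet normal 0.829 0.158 -0.537
  outer loop
   vertex 3.6 1.4 2.6
   vertex 3.9 3.9 3.8
   vertex 4.4 0.6 3.6
  endloop
 endfacet
 facet normal 0.525 -0.408 -0.747
  outer loop
   vertex 3.6 1.4 2.6
   vertex 4.4 0.6 3.6
   vertex 1.3 1.0 1.2
  endloop
 endfacet
 facet normal 0.444 0.344 -0.827
  outer loop
   vertex 3.6 1.4 2.6
   vertex 1.3 1.0 1.2
   vertex 3.9 3.9 3.8
  endloop
 endfacet
 facet normal -0.486 0.845 -0.223
  outer loop
   vertex 1.2 2.4 4.0
   vertex 3.9 3.9 3.8
   vertex 1.0 2.1 3.3
  endloop
 endfacet
 facet normal -0.585 -0.672 0.455
  outer loop
   vertex 1.2 2.4 4.0
   vertex 1.0 2.1 3.3
   vertex 3.2 1.2 4.8
  endloop
 endfacet
 facet normal -0.141 0.376 0.916
  outer loop
   vertex 1.2 2.4 4.0
   vertex 3.2 1.2 4.8
   vertex 3.9 3.9 3.8
  endloop
 endfacet
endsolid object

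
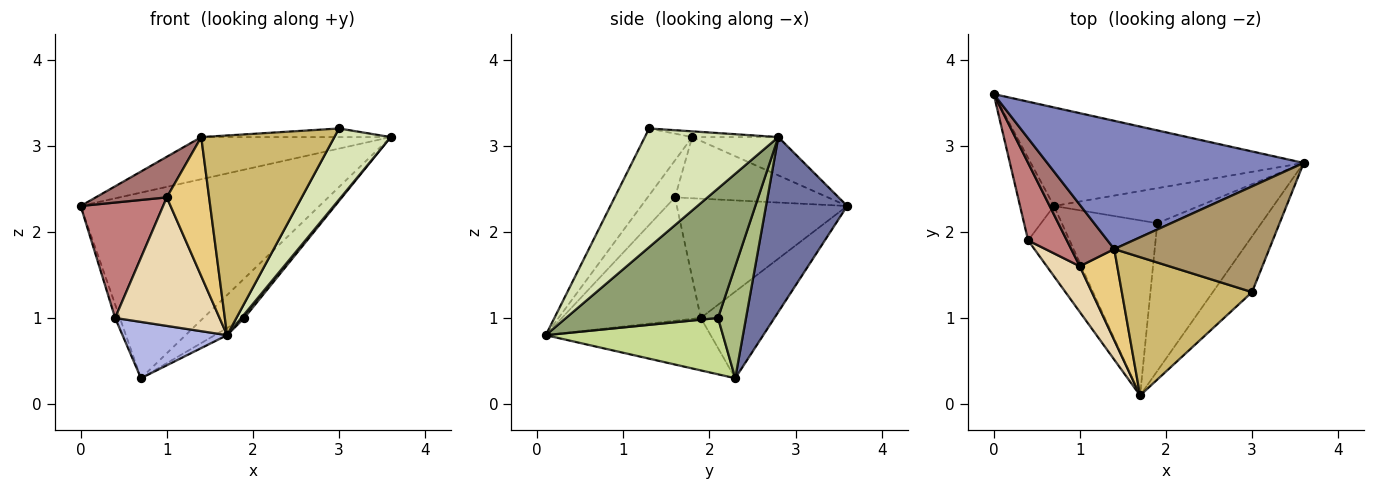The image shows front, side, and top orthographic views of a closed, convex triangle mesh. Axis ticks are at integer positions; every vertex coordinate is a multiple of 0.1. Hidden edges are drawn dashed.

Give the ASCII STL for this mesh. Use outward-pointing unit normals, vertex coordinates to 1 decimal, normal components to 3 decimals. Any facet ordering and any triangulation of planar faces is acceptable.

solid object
 facet normal 0.288 0.846 -0.449
  outer loop
   vertex 0.7 2.3 0.3
   vertex 0.0 3.6 2.3
   vertex 3.6 2.8 3.1
  endloop
 endfacet
 facet normal -0.140 0.309 0.941
  outer loop
   vertex 1.4 1.8 3.1
   vertex 3.6 2.8 3.1
   vertex 0.0 3.6 2.3
  endloop
 endfacet
 facet normal -0.929 0.060 -0.364
  outer loop
   vertex 0.4 1.9 1.0
   vertex 0.0 3.6 2.3
   vertex 0.7 2.3 0.3
  endloop
 endfacet
 facet normal -0.702 -0.445 -0.555
  outer loop
   vertex 0.4 1.9 1.0
   vertex 0.7 2.3 0.3
   vertex 1.7 0.1 0.8
  endloop
 endfacet
 facet normal 0.780 -0.015 -0.626
  outer loop
   vertex 1.9 2.1 1.0
   vertex 3.6 2.8 3.1
   vertex 1.7 0.1 0.8
  endloop
 endfacet
 facet normal 0.456 0.666 -0.591
  outer loop
   vertex 1.9 2.1 1.0
   vertex 0.7 2.3 0.3
   vertex 3.6 2.8 3.1
  endloop
 endfacet
 facet normal 0.508 0.035 -0.861
  outer loop
   vertex 1.9 2.1 1.0
   vertex 1.7 0.1 0.8
   vertex 0.7 2.3 0.3
  endloop
 endfacet
 facet normal 0.881 -0.372 -0.291
  outer loop
   vertex 3.0 1.3 3.2
   vertex 1.7 0.1 0.8
   vertex 3.6 2.8 3.1
  endloop
 endfacet
 facet normal -0.037 0.081 0.996
  outer loop
   vertex 3.0 1.3 3.2
   vertex 3.6 2.8 3.1
   vertex 1.4 1.8 3.1
  endloop
 endfacet
 facet normal -0.281 -0.789 0.547
  outer loop
   vertex 3.0 1.3 3.2
   vertex 1.4 1.8 3.1
   vertex 1.7 0.1 0.8
  endloop
 endfacet
 facet normal -0.475 -0.736 0.482
  outer loop
   vertex 1.0 1.6 2.4
   vertex 1.7 0.1 0.8
   vertex 1.4 1.8 3.1
  endloop
 endfacet
 facet normal -0.782 -0.588 0.209
  outer loop
   vertex 1.0 1.6 2.4
   vertex 0.4 1.9 1.0
   vertex 1.7 0.1 0.8
  endloop
 endfacet
 facet normal -0.764 -0.355 0.538
  outer loop
   vertex 1.0 1.6 2.4
   vertex 1.4 1.8 3.1
   vertex 0.0 3.6 2.3
  endloop
 endfacet
 facet normal -0.864 -0.418 0.281
  outer loop
   vertex 1.0 1.6 2.4
   vertex 0.0 3.6 2.3
   vertex 0.4 1.9 1.0
  endloop
 endfacet
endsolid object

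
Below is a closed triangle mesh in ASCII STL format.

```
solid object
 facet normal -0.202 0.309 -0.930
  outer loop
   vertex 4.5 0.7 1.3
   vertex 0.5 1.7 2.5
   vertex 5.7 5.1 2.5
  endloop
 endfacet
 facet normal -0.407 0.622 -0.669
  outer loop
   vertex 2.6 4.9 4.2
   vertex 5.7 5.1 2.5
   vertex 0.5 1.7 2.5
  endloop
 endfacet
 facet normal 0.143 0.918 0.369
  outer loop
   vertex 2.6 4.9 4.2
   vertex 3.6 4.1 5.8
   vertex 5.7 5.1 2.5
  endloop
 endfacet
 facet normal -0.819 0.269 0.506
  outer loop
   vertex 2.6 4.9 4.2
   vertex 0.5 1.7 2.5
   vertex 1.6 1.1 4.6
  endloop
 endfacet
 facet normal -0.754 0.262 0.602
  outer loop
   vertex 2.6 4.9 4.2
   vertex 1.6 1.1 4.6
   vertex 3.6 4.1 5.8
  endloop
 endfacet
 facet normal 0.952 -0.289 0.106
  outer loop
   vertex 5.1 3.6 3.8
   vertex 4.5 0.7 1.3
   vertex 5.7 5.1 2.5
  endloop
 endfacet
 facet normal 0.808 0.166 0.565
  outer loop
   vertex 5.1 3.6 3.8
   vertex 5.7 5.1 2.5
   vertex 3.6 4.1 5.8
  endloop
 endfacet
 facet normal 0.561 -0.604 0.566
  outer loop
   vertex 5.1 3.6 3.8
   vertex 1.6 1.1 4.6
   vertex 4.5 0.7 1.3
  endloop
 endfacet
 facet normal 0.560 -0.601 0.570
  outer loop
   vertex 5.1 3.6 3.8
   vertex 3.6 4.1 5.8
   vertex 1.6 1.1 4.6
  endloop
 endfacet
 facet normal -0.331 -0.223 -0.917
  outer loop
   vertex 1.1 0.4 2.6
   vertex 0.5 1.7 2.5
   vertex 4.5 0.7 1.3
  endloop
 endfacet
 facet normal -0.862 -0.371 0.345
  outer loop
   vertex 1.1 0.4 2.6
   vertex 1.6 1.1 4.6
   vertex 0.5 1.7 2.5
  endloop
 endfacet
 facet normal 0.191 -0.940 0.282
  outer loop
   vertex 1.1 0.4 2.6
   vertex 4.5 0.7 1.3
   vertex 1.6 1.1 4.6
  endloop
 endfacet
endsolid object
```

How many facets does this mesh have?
12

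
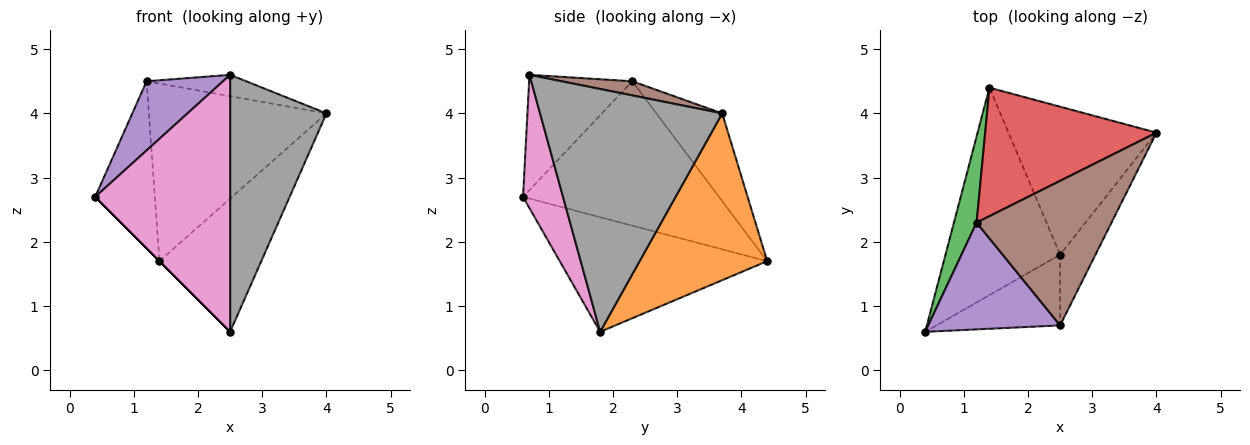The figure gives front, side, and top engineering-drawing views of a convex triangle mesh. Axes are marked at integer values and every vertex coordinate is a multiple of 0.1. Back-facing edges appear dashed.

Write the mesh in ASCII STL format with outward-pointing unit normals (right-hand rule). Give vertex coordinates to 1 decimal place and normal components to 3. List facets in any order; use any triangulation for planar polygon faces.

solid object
 facet normal -0.707 0.000 -0.707
  outer loop
   vertex 2.5 1.8 0.6
   vertex 0.4 0.6 2.7
   vertex 1.4 4.4 1.7
  endloop
 endfacet
 facet normal 0.642 0.513 -0.570
  outer loop
   vertex 2.5 1.8 0.6
   vertex 1.4 4.4 1.7
   vertex 4.0 3.7 4.0
  endloop
 endfacet
 facet normal -0.946 0.288 0.148
  outer loop
   vertex 1.2 2.3 4.5
   vertex 1.4 4.4 1.7
   vertex 0.4 0.6 2.7
  endloop
 endfacet
 facet normal -0.288 0.776 0.561
  outer loop
   vertex 1.2 2.3 4.5
   vertex 4.0 3.7 4.0
   vertex 1.4 4.4 1.7
  endloop
 endfacet
 facet normal -0.591 -0.438 0.677
  outer loop
   vertex 2.5 0.7 4.6
   vertex 1.2 2.3 4.5
   vertex 0.4 0.6 2.7
  endloop
 endfacet
 facet normal 0.103 0.145 0.984
  outer loop
   vertex 2.5 0.7 4.6
   vertex 4.0 3.7 4.0
   vertex 1.2 2.3 4.5
  endloop
 endfacet
 facet normal 0.275 -0.927 -0.255
  outer loop
   vertex 2.5 0.7 4.6
   vertex 0.4 0.6 2.7
   vertex 2.5 1.8 0.6
  endloop
 endfacet
 facet normal 0.877 -0.464 -0.128
  outer loop
   vertex 2.5 0.7 4.6
   vertex 2.5 1.8 0.6
   vertex 4.0 3.7 4.0
  endloop
 endfacet
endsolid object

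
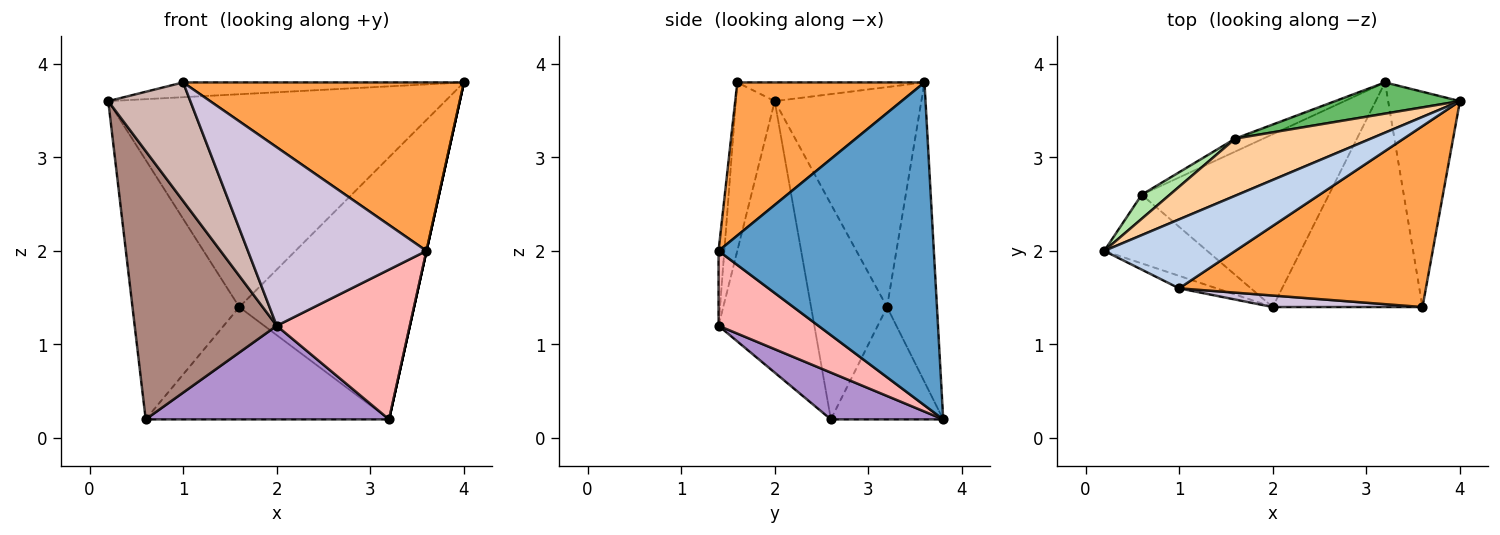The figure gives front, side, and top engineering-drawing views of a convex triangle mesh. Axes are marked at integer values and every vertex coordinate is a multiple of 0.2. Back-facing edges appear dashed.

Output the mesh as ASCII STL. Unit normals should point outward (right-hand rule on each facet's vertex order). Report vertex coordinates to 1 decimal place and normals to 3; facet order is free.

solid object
 facet normal 0.976 0.000 -0.217
  outer loop
   vertex 3.2 3.8 0.2
   vertex 4.0 3.6 3.8
   vertex 3.6 1.4 2.0
  endloop
 endfacet
 facet normal -0.138 0.208 0.968
  outer loop
   vertex 1.0 1.6 3.8
   vertex 4.0 3.6 3.8
   vertex 0.2 2.0 3.6
  endloop
 endfacet
 facet normal 0.414 -0.620 0.666
  outer loop
   vertex 1.0 1.6 3.8
   vertex 3.6 1.4 2.0
   vertex 4.0 3.6 3.8
  endloop
 endfacet
 facet normal -0.387 0.890 0.239
  outer loop
   vertex 1.6 3.2 1.4
   vertex 0.2 2.0 3.6
   vertex 4.0 3.6 3.8
  endloop
 endfacet
 facet normal -0.273 0.955 0.114
  outer loop
   vertex 1.6 3.2 1.4
   vertex 4.0 3.6 3.8
   vertex 3.2 3.8 0.2
  endloop
 endfacet
 facet normal -0.578 0.813 0.075
  outer loop
   vertex 1.6 3.2 1.4
   vertex 0.6 2.6 0.2
   vertex 0.2 2.0 3.6
  endloop
 endfacet
 facet normal -0.417 0.903 -0.104
  outer loop
   vertex 1.6 3.2 1.4
   vertex 3.2 3.8 0.2
   vertex 0.6 2.6 0.2
  endloop
 endfacet
 facet normal 0.384 -0.512 -0.768
  outer loop
   vertex 2.0 1.4 1.2
   vertex 3.2 3.8 0.2
   vertex 3.6 1.4 2.0
  endloop
 endfacet
 facet normal 0.215 -0.465 -0.859
  outer loop
   vertex 2.0 1.4 1.2
   vertex 0.6 2.6 0.2
   vertex 3.2 3.8 0.2
  endloop
 endfacet
 facet normal -0.032 -0.997 0.064
  outer loop
   vertex 2.0 1.4 1.2
   vertex 3.6 1.4 2.0
   vertex 1.0 1.6 3.8
  endloop
 endfacet
 facet normal -0.547 -0.811 -0.207
  outer loop
   vertex 2.0 1.4 1.2
   vertex 0.2 2.0 3.6
   vertex 0.6 2.6 0.2
  endloop
 endfacet
 facet normal -0.426 -0.900 -0.095
  outer loop
   vertex 2.0 1.4 1.2
   vertex 1.0 1.6 3.8
   vertex 0.2 2.0 3.6
  endloop
 endfacet
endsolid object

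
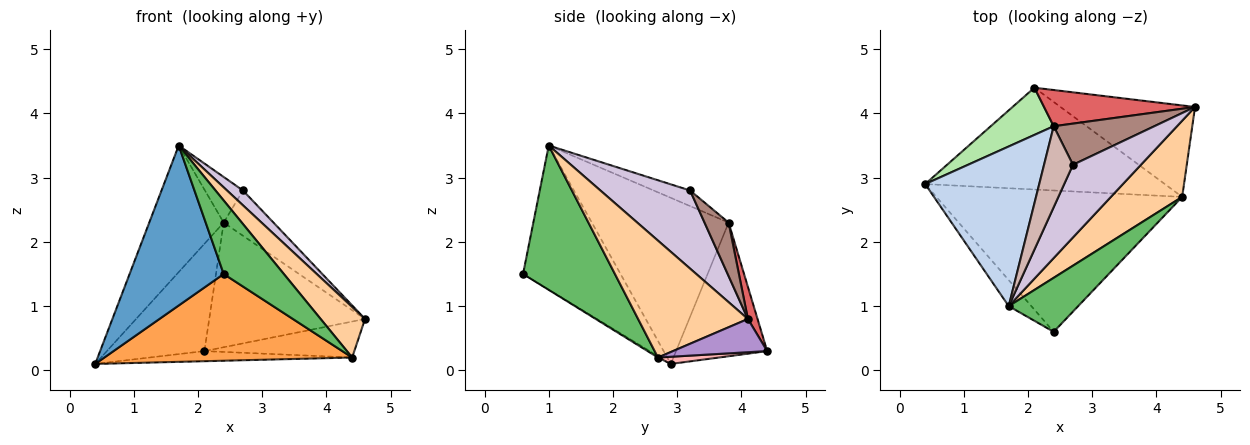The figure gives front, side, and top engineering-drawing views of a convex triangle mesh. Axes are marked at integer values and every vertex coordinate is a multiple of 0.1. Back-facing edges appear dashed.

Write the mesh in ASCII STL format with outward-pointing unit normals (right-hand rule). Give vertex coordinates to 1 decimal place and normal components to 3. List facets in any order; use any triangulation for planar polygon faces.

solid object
 facet normal -0.715 -0.690 -0.112
  outer loop
   vertex 1.7 1.0 3.5
   vertex 0.4 2.9 0.1
   vertex 2.4 0.6 1.5
  endloop
 endfacet
 facet normal -0.752 0.409 0.516
  outer loop
   vertex 2.4 3.8 2.3
   vertex 0.4 2.9 0.1
   vertex 1.7 1.0 3.5
  endloop
 endfacet
 facet normal -0.005 -0.523 -0.852
  outer loop
   vertex 4.4 2.7 0.2
   vertex 2.4 0.6 1.5
   vertex 0.4 2.9 0.1
  endloop
 endfacet
 facet normal 0.807 -0.326 0.492
  outer loop
   vertex 4.4 2.7 0.2
   vertex 4.6 4.1 0.8
   vertex 1.7 1.0 3.5
  endloop
 endfacet
 facet normal 0.776 -0.508 0.373
  outer loop
   vertex 4.4 2.7 0.2
   vertex 1.7 1.0 3.5
   vertex 2.4 0.6 1.5
  endloop
 endfacet
 facet normal -0.650 0.696 0.306
  outer loop
   vertex 2.1 4.4 0.3
   vertex 0.4 2.9 0.1
   vertex 2.4 3.8 2.3
  endloop
 endfacet
 facet normal 0.059 0.959 0.279
  outer loop
   vertex 2.1 4.4 0.3
   vertex 2.4 3.8 2.3
   vertex 4.6 4.1 0.8
  endloop
 endfacet
 facet normal 0.030 0.099 -0.995
  outer loop
   vertex 2.1 4.4 0.3
   vertex 4.4 2.7 0.2
   vertex 0.4 2.9 0.1
  endloop
 endfacet
 facet normal 0.224 0.357 -0.907
  outer loop
   vertex 2.1 4.4 0.3
   vertex 4.6 4.1 0.8
   vertex 4.4 2.7 0.2
  endloop
 endfacet
 facet normal 0.748 -0.133 0.651
  outer loop
   vertex 2.7 3.2 2.8
   vertex 1.7 1.0 3.5
   vertex 4.6 4.1 0.8
  endloop
 endfacet
 facet normal 0.337 0.696 0.634
  outer loop
   vertex 2.7 3.2 2.8
   vertex 4.6 4.1 0.8
   vertex 2.4 3.8 2.3
  endloop
 endfacet
 facet normal -0.425 0.444 0.788
  outer loop
   vertex 2.7 3.2 2.8
   vertex 2.4 3.8 2.3
   vertex 1.7 1.0 3.5
  endloop
 endfacet
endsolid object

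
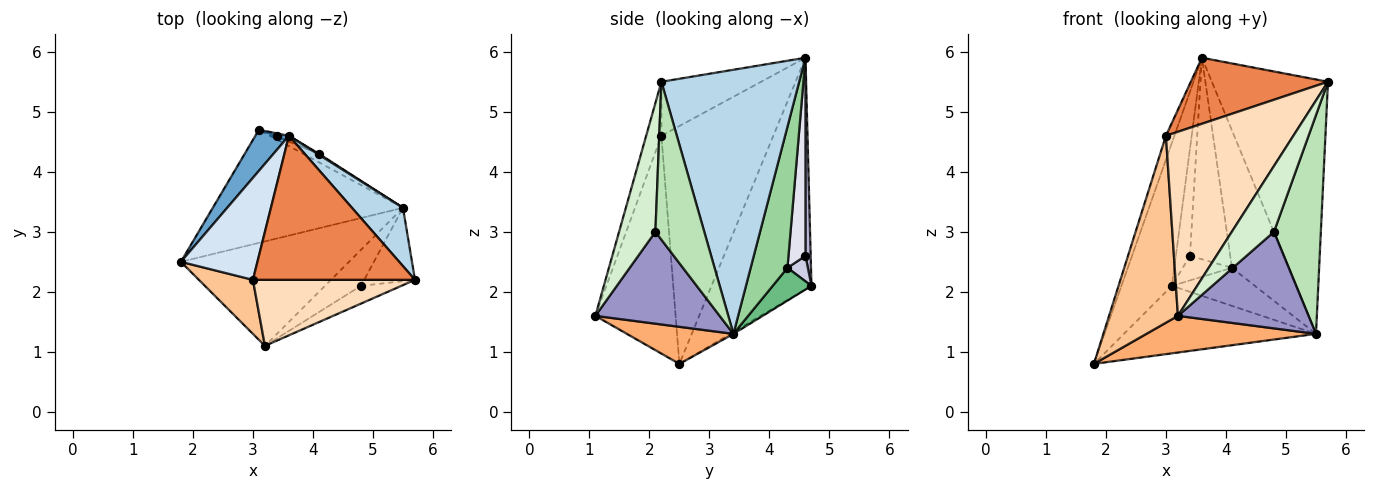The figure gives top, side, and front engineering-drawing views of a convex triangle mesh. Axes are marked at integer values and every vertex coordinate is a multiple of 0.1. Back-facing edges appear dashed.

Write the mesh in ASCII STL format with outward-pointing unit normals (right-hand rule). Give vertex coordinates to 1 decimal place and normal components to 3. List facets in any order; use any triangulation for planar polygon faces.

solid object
 facet normal -0.885 0.447 0.128
  outer loop
   vertex 3.6 4.6 5.9
   vertex 3.1 4.7 2.1
   vertex 1.8 2.5 0.8
  endloop
 endfacet
 facet normal -0.009 0.512 -0.859
  outer loop
   vertex 5.5 3.4 1.3
   vertex 1.8 2.5 0.8
   vertex 3.1 4.7 2.1
  endloop
 endfacet
 facet normal 0.756 0.638 0.146
  outer loop
   vertex 5.5 3.4 1.3
   vertex 3.6 4.6 5.9
   vertex 5.7 2.2 5.5
  endloop
 endfacet
 facet normal -0.949 0.072 0.306
  outer loop
   vertex 3.0 2.2 4.6
   vertex 3.6 4.6 5.9
   vertex 1.8 2.5 0.8
  endloop
 endfacet
 facet normal -0.290 -0.399 0.870
  outer loop
   vertex 3.0 2.2 4.6
   vertex 5.7 2.2 5.5
   vertex 3.6 4.6 5.9
  endloop
 endfacet
 facet normal 0.204 -0.324 -0.924
  outer loop
   vertex 3.2 1.1 1.6
   vertex 1.8 2.5 0.8
   vertex 5.5 3.4 1.3
  endloop
 endfacet
 facet normal -0.746 -0.640 0.185
  outer loop
   vertex 3.2 1.1 1.6
   vertex 3.0 2.2 4.6
   vertex 1.8 2.5 0.8
  endloop
 endfacet
 facet normal -0.112 -0.935 0.336
  outer loop
   vertex 3.2 1.1 1.6
   vertex 5.7 2.2 5.5
   vertex 3.0 2.2 4.6
  endloop
 endfacet
 facet normal 0.415 0.888 -0.199
  outer loop
   vertex 4.1 4.3 2.4
   vertex 5.5 3.4 1.3
   vertex 3.1 4.7 2.1
  endloop
 endfacet
 facet normal 0.544 0.839 0.006
  outer loop
   vertex 4.1 4.3 2.4
   vertex 3.6 4.6 5.9
   vertex 5.5 3.4 1.3
  endloop
 endfacet
 facet normal 0.703 -0.674 -0.226
  outer loop
   vertex 4.8 2.1 3.0
   vertex 5.5 3.4 1.3
   vertex 5.7 2.2 5.5
  endloop
 endfacet
 facet normal 0.639 -0.742 -0.200
  outer loop
   vertex 4.8 2.1 3.0
   vertex 5.7 2.2 5.5
   vertex 3.2 1.1 1.6
  endloop
 endfacet
 facet normal 0.665 -0.699 -0.261
  outer loop
   vertex 4.8 2.1 3.0
   vertex 3.2 1.1 1.6
   vertex 5.5 3.4 1.3
  endloop
 endfacet
 facet normal 0.348 0.937 -0.021
  outer loop
   vertex 3.4 4.6 2.6
   vertex 3.1 4.7 2.1
   vertex 3.6 4.6 5.9
  endloop
 endfacet
 facet normal 0.383 0.923 -0.045
  outer loop
   vertex 3.4 4.6 2.6
   vertex 4.1 4.3 2.4
   vertex 3.1 4.7 2.1
  endloop
 endfacet
 facet normal 0.388 0.921 -0.024
  outer loop
   vertex 3.4 4.6 2.6
   vertex 3.6 4.6 5.9
   vertex 4.1 4.3 2.4
  endloop
 endfacet
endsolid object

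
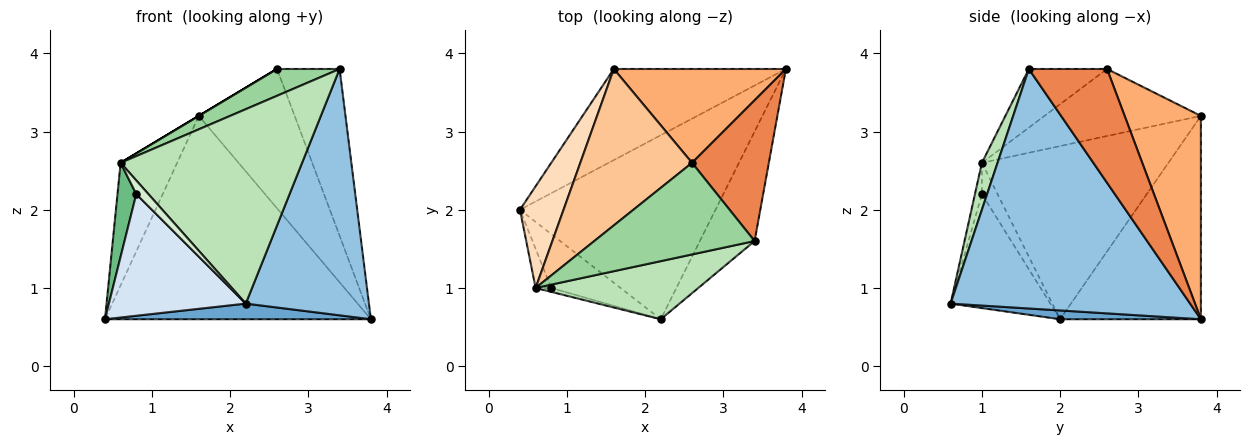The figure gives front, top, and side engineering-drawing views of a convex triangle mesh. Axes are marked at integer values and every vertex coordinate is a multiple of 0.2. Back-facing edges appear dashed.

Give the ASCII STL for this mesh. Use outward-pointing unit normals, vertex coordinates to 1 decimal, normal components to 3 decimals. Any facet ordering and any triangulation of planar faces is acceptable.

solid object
 facet normal 0.045 -0.085 -0.995
  outer loop
   vertex 2.2 0.6 0.8
   vertex 0.4 2.0 0.6
   vertex 3.8 3.8 0.6
  endloop
 endfacet
 facet normal 0.871 -0.448 -0.199
  outer loop
   vertex 3.4 1.6 3.8
   vertex 2.2 0.6 0.8
   vertex 3.8 3.8 0.6
  endloop
 endfacet
 facet normal -0.435 0.822 -0.368
  outer loop
   vertex 1.6 3.8 3.2
   vertex 3.8 3.8 0.6
   vertex 0.4 2.0 0.6
  endloop
 endfacet
 facet normal -0.554 -0.761 -0.337
  outer loop
   vertex 0.8 1.0 2.2
   vertex 0.4 2.0 0.6
   vertex 2.2 0.6 0.8
  endloop
 endfacet
 facet normal 0.691 0.553 0.466
  outer loop
   vertex 2.6 2.6 3.8
   vertex 3.4 1.6 3.8
   vertex 3.8 3.8 0.6
  endloop
 endfacet
 facet normal 0.551 0.692 0.466
  outer loop
   vertex 2.6 2.6 3.8
   vertex 3.8 3.8 0.6
   vertex 1.6 3.8 3.2
  endloop
 endfacet
 facet normal -0.514 0.000 0.857
  outer loop
   vertex 0.6 1.0 2.6
   vertex 2.6 2.6 3.8
   vertex 1.6 3.8 3.2
  endloop
 endfacet
 facet normal -0.930 0.282 0.234
  outer loop
   vertex 0.6 1.0 2.6
   vertex 1.6 3.8 3.2
   vertex 0.4 2.0 0.6
  endloop
 endfacet
 facet normal -0.610 -0.732 -0.305
  outer loop
   vertex 0.6 1.0 2.6
   vertex 0.4 2.0 0.6
   vertex 0.8 1.0 2.2
  endloop
 endfacet
 facet normal -0.331 -0.265 0.906
  outer loop
   vertex 0.6 1.0 2.6
   vertex 3.4 1.6 3.8
   vertex 2.6 2.6 3.8
  endloop
 endfacet
 facet normal 0.082 -0.955 0.285
  outer loop
   vertex 0.6 1.0 2.6
   vertex 2.2 0.6 0.8
   vertex 3.4 1.6 3.8
  endloop
 endfacet
 facet normal -0.482 -0.843 -0.241
  outer loop
   vertex 0.6 1.0 2.6
   vertex 0.8 1.0 2.2
   vertex 2.2 0.6 0.8
  endloop
 endfacet
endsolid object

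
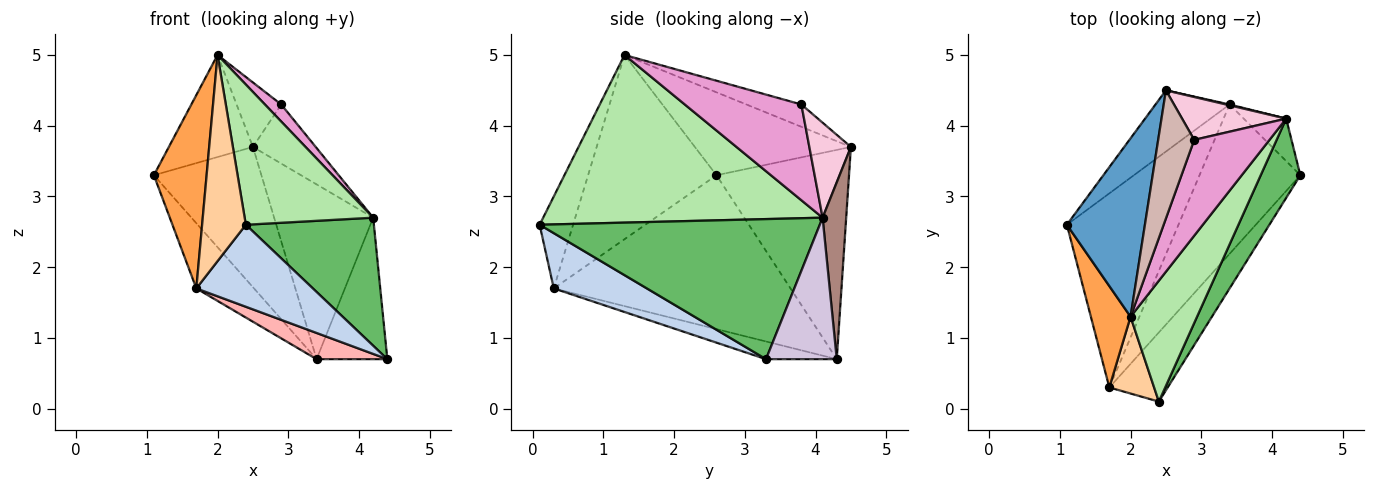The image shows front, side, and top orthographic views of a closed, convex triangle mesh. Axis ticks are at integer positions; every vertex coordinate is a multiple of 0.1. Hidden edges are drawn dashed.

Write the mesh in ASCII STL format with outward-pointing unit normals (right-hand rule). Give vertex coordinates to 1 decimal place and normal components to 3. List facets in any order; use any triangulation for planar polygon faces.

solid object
 facet normal -0.678 0.365 0.638
  outer loop
   vertex 2.5 4.5 3.7
   vertex 1.1 2.6 3.3
   vertex 2.0 1.3 5.0
  endloop
 endfacet
 facet normal 0.521 -0.652 -0.550
  outer loop
   vertex 1.7 0.3 1.7
   vertex 4.4 3.3 0.7
   vertex 2.4 0.1 2.6
  endloop
 endfacet
 facet normal -0.907 -0.373 0.195
  outer loop
   vertex 1.7 0.3 1.7
   vertex 2.0 1.3 5.0
   vertex 1.1 2.6 3.3
  endloop
 endfacet
 facet normal -0.582 -0.762 0.284
  outer loop
   vertex 1.7 0.3 1.7
   vertex 2.4 0.1 2.6
   vertex 2.0 1.3 5.0
  endloop
 endfacet
 facet normal 0.881 -0.403 0.249
  outer loop
   vertex 4.2 4.1 2.7
   vertex 2.4 0.1 2.6
   vertex 4.4 3.3 0.7
  endloop
 endfacet
 facet normal 0.855 -0.393 0.339
  outer loop
   vertex 4.2 4.1 2.7
   vertex 2.0 1.3 5.0
   vertex 2.4 0.1 2.6
  endloop
 endfacet
 facet normal -0.794 0.194 -0.576
  outer loop
   vertex 3.4 4.3 0.7
   vertex 1.7 0.3 1.7
   vertex 1.1 2.6 3.3
  endloop
 endfacet
 facet normal -0.170 -0.170 -0.971
  outer loop
   vertex 3.4 4.3 0.7
   vertex 4.4 3.3 0.7
   vertex 1.7 0.3 1.7
  endloop
 endfacet
 facet normal -0.749 0.608 -0.265
  outer loop
   vertex 3.4 4.3 0.7
   vertex 1.1 2.6 3.3
   vertex 2.5 4.5 3.7
  endloop
 endfacet
 facet normal 0.692 0.692 -0.208
  outer loop
   vertex 3.4 4.3 0.7
   vertex 4.2 4.1 2.7
   vertex 4.4 3.3 0.7
  endloop
 endfacet
 facet normal 0.232 0.973 0.005
  outer loop
   vertex 3.4 4.3 0.7
   vertex 2.5 4.5 3.7
   vertex 4.2 4.1 2.7
  endloop
 endfacet
 facet normal -0.484 0.393 0.782
  outer loop
   vertex 2.9 3.8 4.3
   vertex 2.5 4.5 3.7
   vertex 2.0 1.3 5.0
  endloop
 endfacet
 facet normal 0.781 -0.109 0.614
  outer loop
   vertex 2.9 3.8 4.3
   vertex 2.0 1.3 5.0
   vertex 4.2 4.1 2.7
  endloop
 endfacet
 facet normal 0.472 0.713 0.518
  outer loop
   vertex 2.9 3.8 4.3
   vertex 4.2 4.1 2.7
   vertex 2.5 4.5 3.7
  endloop
 endfacet
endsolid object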